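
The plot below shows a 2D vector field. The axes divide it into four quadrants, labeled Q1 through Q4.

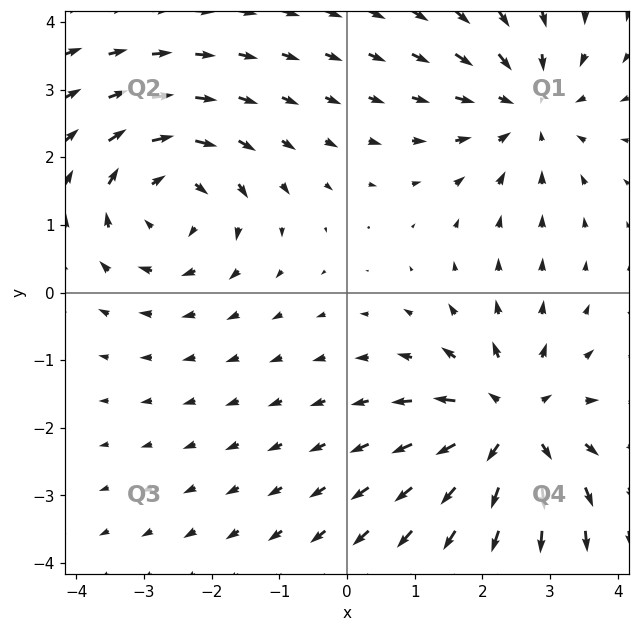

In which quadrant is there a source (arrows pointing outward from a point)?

Q4

The source sits at approximately (2.4, -2.0), which lies in quadrant Q4. The divergence there is about +5, positive as expected for a source.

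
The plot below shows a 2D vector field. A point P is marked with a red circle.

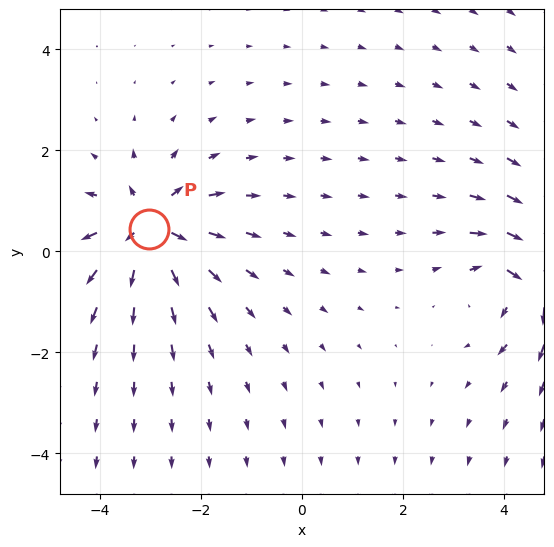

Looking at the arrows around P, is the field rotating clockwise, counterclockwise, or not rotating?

not rotating

Near P at (-3.0, 0.5) the arrows show no circulation. The curl there is ≈0.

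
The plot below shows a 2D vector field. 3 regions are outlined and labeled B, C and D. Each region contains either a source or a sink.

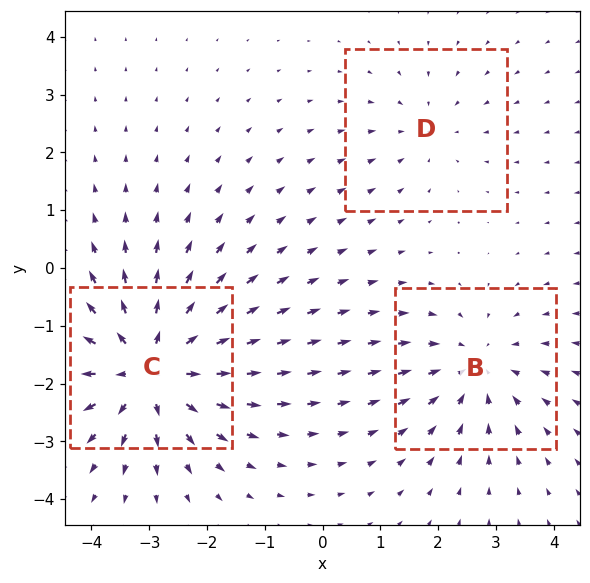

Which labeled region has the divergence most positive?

C

Divergence at each region's feature centre — B: about -3, C: about +4, D: about -2. Region C is most positive.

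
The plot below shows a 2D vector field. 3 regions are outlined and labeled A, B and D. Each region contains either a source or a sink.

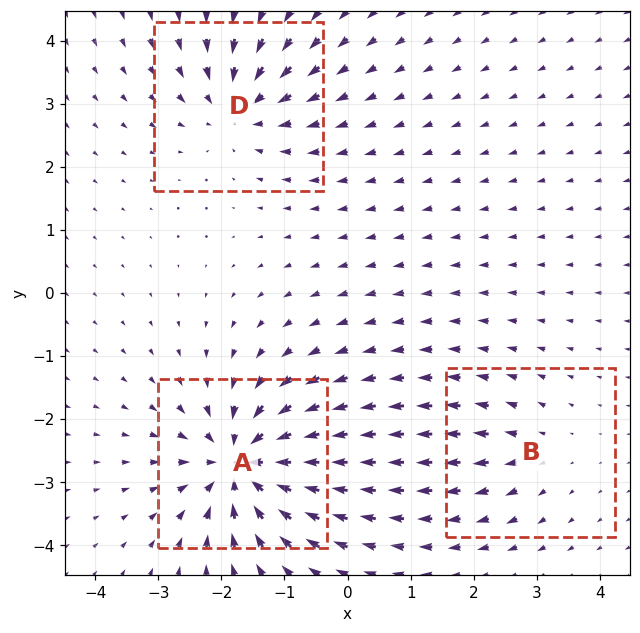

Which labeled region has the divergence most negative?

A

Divergence at each region's feature centre — A: about -6, B: about +2, D: about -4. Region A is most negative.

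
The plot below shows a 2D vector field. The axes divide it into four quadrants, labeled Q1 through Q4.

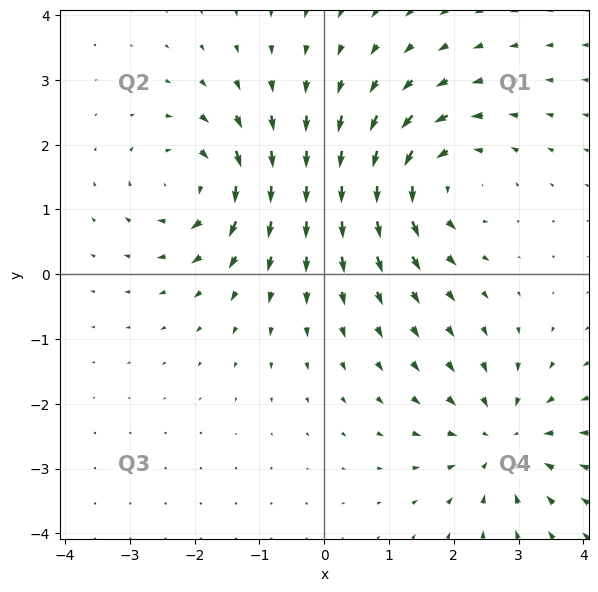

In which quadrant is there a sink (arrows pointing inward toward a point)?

The sink sits at approximately (2.8, -2.6), which lies in quadrant Q4. The divergence there is about -4, negative as expected for a sink.

Q4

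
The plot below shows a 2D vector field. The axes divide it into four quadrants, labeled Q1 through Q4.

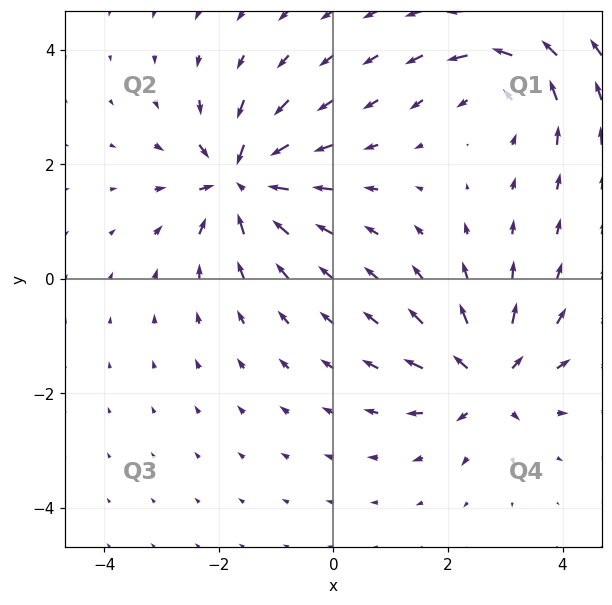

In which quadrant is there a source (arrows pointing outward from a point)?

The source sits at approximately (2.7, -1.8), which lies in quadrant Q4. The divergence there is about +6, positive as expected for a source.

Q4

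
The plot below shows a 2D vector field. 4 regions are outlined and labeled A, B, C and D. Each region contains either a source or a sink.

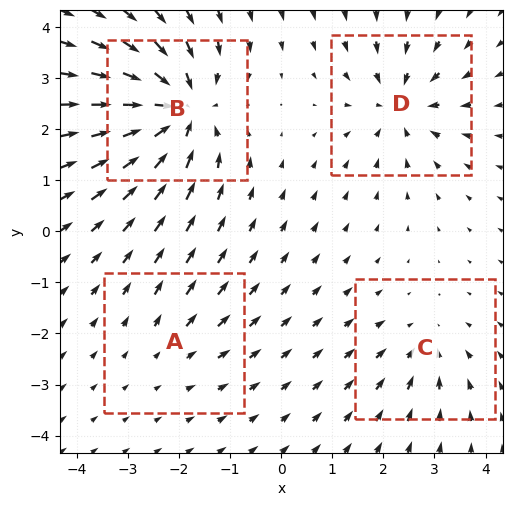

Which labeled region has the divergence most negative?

Divergence at each region's feature centre — A: about +2, B: about -8, C: about -3, D: about -5. Region B is most negative.

B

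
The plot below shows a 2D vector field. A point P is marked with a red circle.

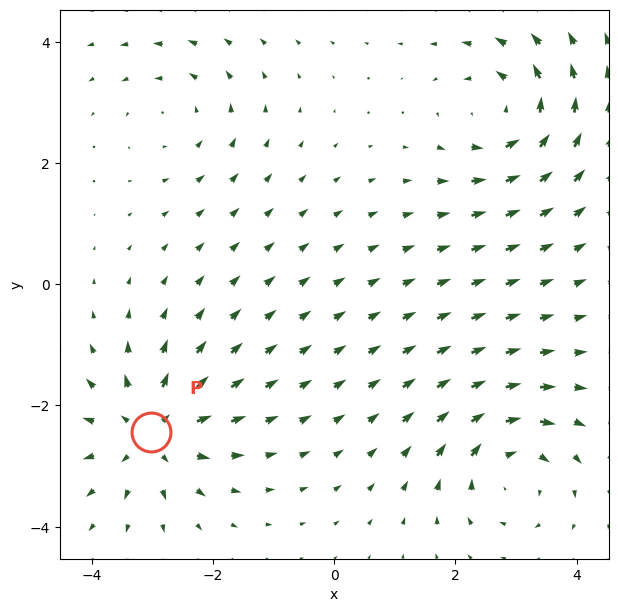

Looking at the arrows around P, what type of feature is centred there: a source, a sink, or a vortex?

source

At P (-3.0, -2.4) the arrows spread outward. Divergence about +6, curl ≈0 — positive divergence with near-zero curl is a source.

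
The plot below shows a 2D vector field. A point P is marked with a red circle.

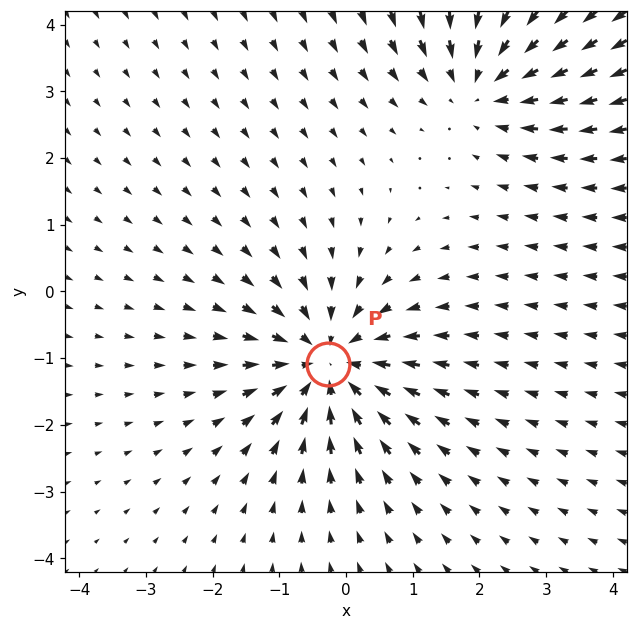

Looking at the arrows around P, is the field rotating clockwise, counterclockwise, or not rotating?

not rotating

Near P at (-0.3, -1.1) the arrows show no circulation. The curl there is ≈0.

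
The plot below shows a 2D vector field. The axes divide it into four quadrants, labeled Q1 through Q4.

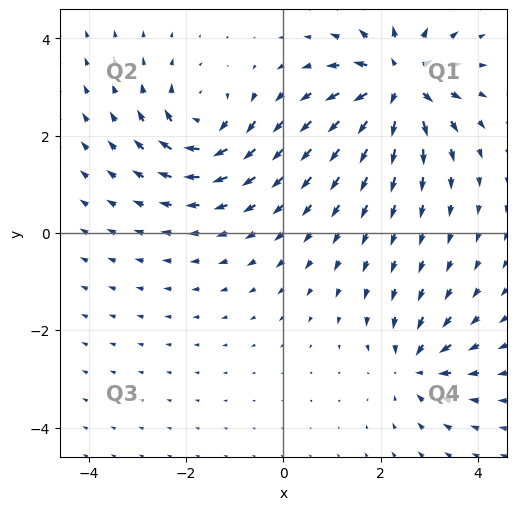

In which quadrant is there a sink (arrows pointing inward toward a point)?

Q4

The sink sits at approximately (2.7, -2.7), which lies in quadrant Q4. The divergence there is about -4, negative as expected for a sink.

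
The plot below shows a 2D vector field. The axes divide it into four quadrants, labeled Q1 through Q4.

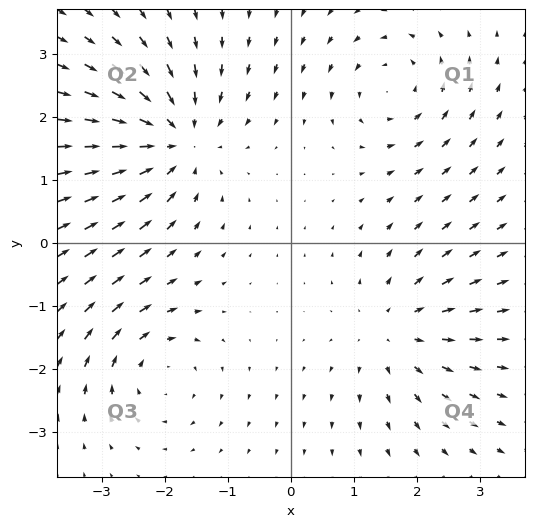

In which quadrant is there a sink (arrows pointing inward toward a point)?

Q2

The sink sits at approximately (-1.8, 1.6), which lies in quadrant Q2. The divergence there is about -5, negative as expected for a sink.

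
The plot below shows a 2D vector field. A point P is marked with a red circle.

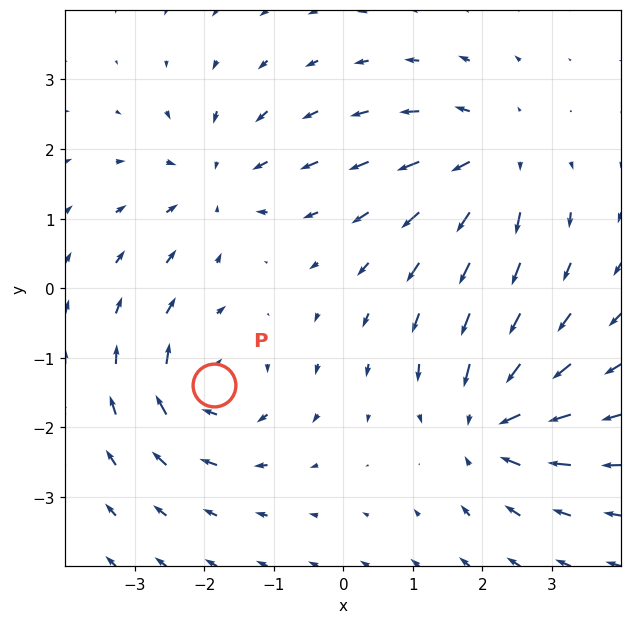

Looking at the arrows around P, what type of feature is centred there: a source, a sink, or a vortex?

vortex

At P (-1.9, -1.4) the arrows circulate clockwise. Divergence ≈0, curl about -5 — near-zero divergence with nonzero curl is a vortex.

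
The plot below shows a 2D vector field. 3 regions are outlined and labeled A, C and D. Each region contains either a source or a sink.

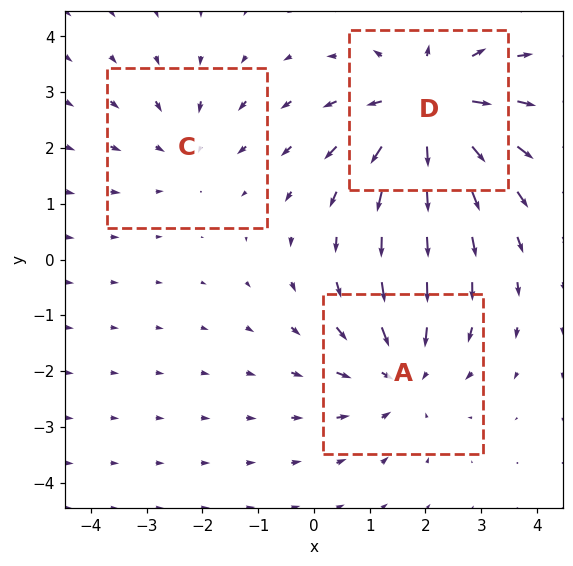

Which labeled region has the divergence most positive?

Divergence at each region's feature centre — A: about -3, C: about -2, D: about +4. Region D is most positive.

D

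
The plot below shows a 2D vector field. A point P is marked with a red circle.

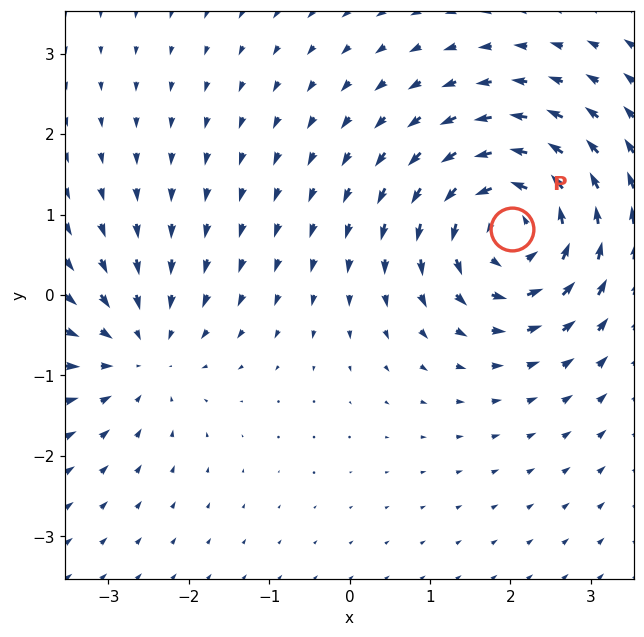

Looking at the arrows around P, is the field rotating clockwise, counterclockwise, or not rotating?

Near P at (2.0, 0.8) the arrows circulate counterclockwise. The curl (z-component) there is about +6; positive curl means counterclockwise rotation.

counterclockwise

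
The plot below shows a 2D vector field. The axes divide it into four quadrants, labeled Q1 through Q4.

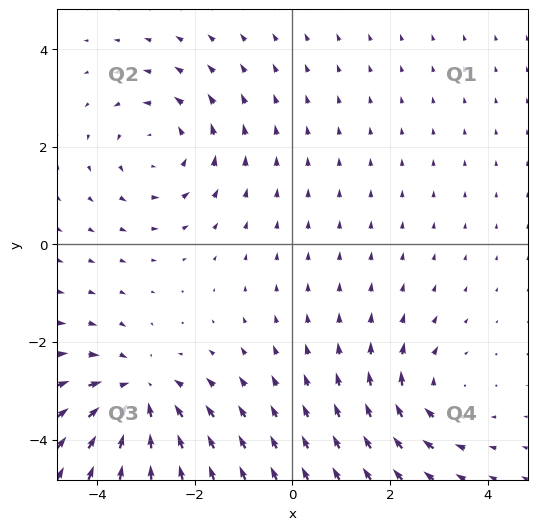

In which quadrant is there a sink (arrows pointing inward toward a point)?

Q3

The sink sits at approximately (-3.2, -3.1), which lies in quadrant Q3. The divergence there is about -5, negative as expected for a sink.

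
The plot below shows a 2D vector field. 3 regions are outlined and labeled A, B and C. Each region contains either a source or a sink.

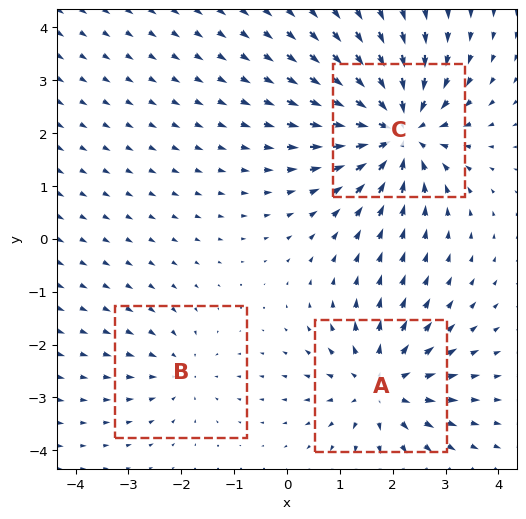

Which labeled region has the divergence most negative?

C

Divergence at each region's feature centre — A: about +4, B: about -2, C: about -5. Region C is most negative.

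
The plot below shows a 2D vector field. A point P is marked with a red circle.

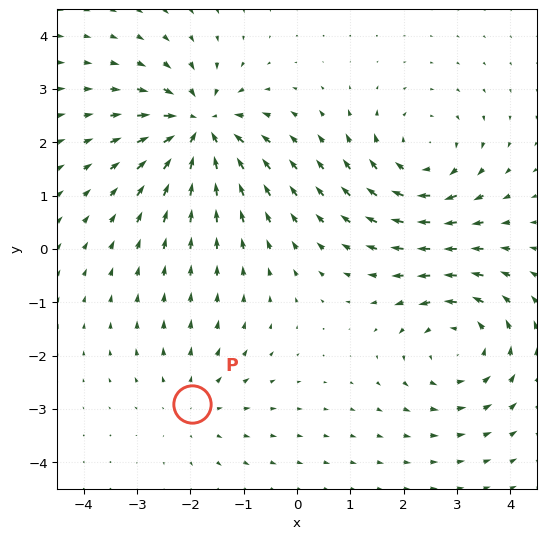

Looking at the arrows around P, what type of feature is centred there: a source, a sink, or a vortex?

source

At P (-2.0, -2.9) the arrows spread outward. Divergence about +2, curl ≈0 — positive divergence with near-zero curl is a source.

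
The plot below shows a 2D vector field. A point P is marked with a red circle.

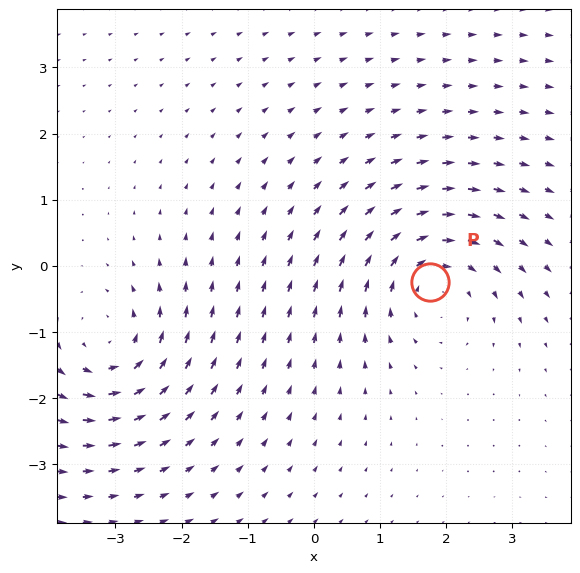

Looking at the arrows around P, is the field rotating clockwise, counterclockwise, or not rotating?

clockwise

Near P at (1.8, -0.2) the arrows circulate clockwise. The curl (z-component) there is about -4; negative curl means clockwise rotation.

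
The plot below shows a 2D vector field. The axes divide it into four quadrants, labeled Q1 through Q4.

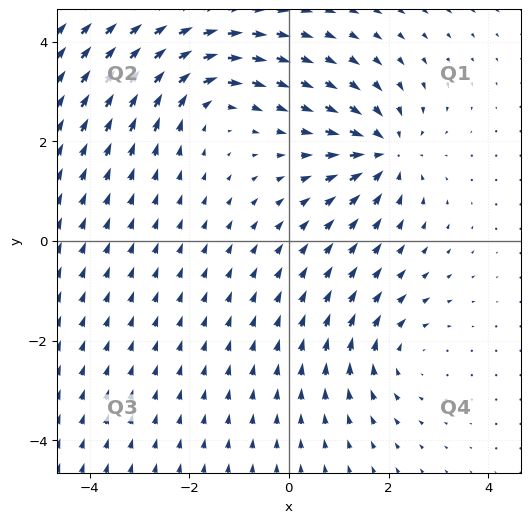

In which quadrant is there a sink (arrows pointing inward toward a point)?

Q1

The sink sits at approximately (1.9, 1.8), which lies in quadrant Q1. The divergence there is about -5, negative as expected for a sink.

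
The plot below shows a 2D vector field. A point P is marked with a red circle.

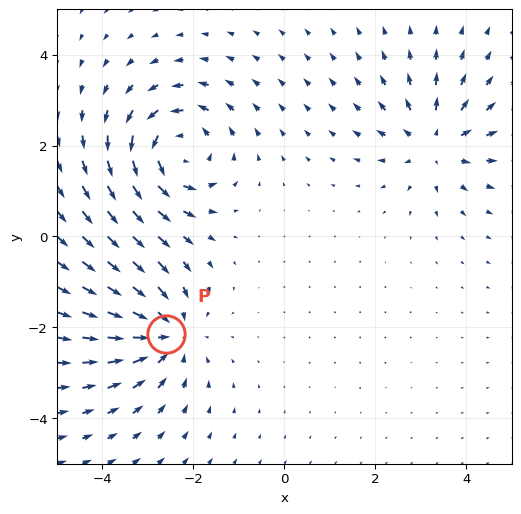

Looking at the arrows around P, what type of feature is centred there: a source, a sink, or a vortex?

sink

At P (-2.6, -2.1) the arrows converge inward. Divergence about -3, curl ≈0 — negative divergence with near-zero curl is a sink.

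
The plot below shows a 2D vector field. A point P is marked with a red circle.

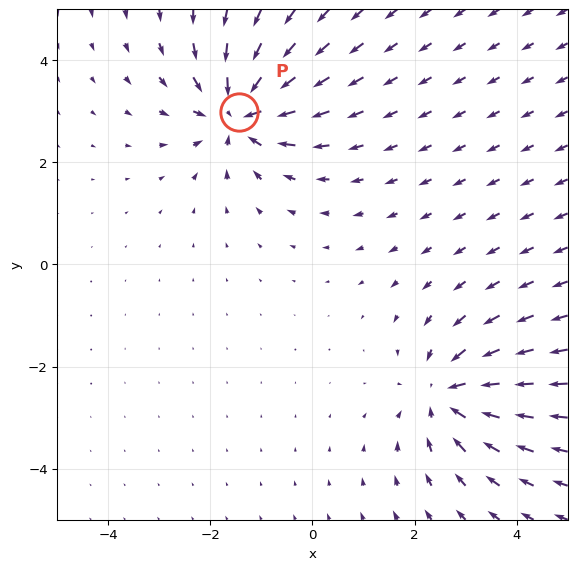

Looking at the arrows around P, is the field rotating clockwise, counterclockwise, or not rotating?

not rotating

Near P at (-1.4, 3.0) the arrows show no circulation. The curl there is ≈0.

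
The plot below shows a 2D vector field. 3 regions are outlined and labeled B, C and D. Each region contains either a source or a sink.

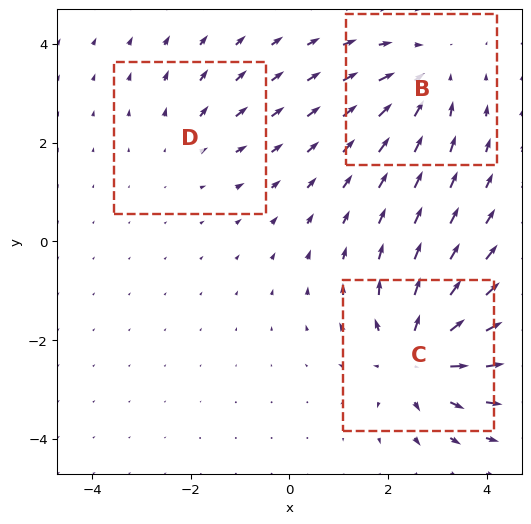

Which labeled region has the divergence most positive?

Divergence at each region's feature centre — B: about -3, C: about +5, D: about +2. Region C is most positive.

C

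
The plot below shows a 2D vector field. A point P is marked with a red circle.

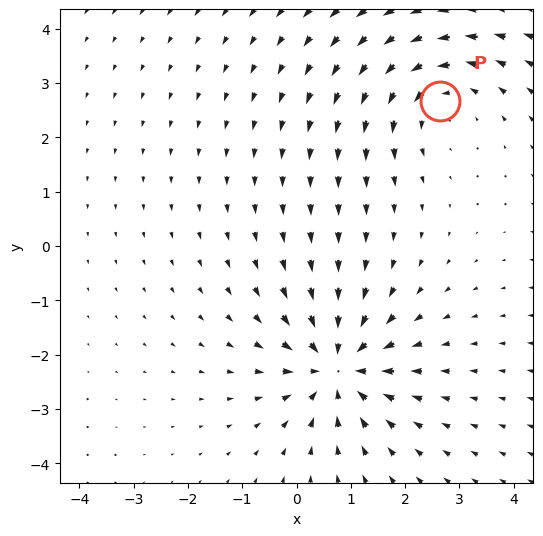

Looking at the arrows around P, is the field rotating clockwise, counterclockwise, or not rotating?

Near P at (2.6, 2.7) the arrows circulate counterclockwise. The curl (z-component) there is about +3; positive curl means counterclockwise rotation.

counterclockwise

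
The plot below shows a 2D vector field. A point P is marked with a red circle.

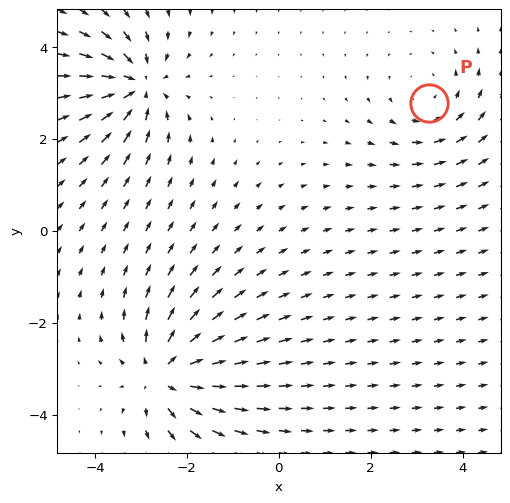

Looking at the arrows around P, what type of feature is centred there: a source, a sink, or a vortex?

vortex

At P (3.3, 2.8) the arrows circulate counterclockwise. Divergence ≈0, curl about +2 — near-zero divergence with nonzero curl is a vortex.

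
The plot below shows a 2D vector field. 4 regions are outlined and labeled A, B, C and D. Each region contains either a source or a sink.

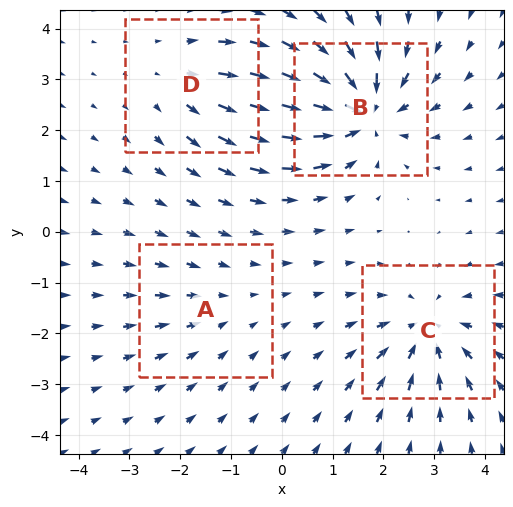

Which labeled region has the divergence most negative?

B

Divergence at each region's feature centre — A: about -2, B: about -7, C: about -5, D: about +3. Region B is most negative.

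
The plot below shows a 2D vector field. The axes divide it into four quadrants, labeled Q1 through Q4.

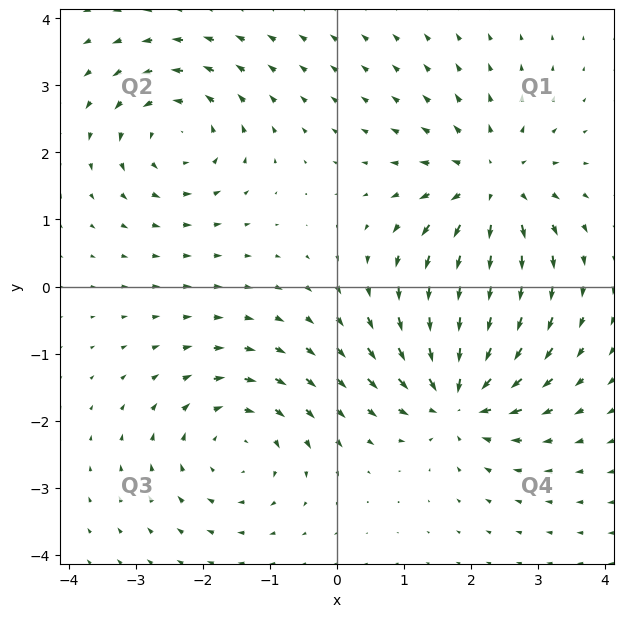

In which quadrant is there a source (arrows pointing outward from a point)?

Q1

The source sits at approximately (2.3, 1.5), which lies in quadrant Q1. The divergence there is about +5, positive as expected for a source.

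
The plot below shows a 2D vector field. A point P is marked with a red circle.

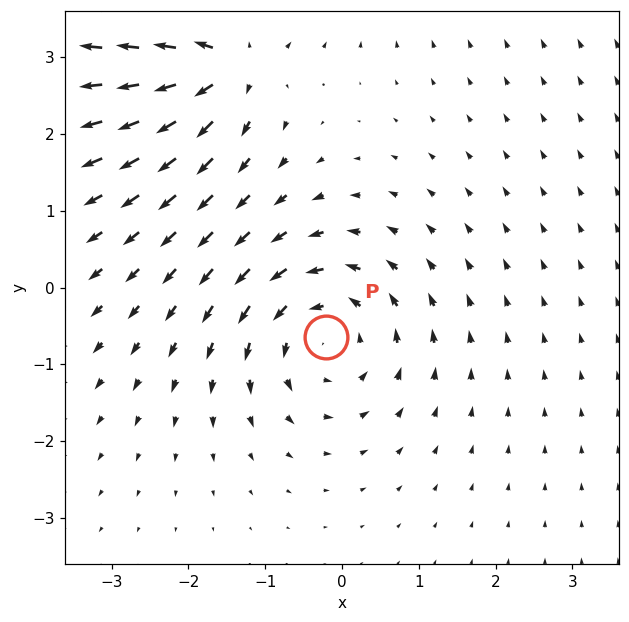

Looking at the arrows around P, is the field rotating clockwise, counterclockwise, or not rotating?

counterclockwise

Near P at (-0.2, -0.6) the arrows circulate counterclockwise. The curl (z-component) there is about +3; positive curl means counterclockwise rotation.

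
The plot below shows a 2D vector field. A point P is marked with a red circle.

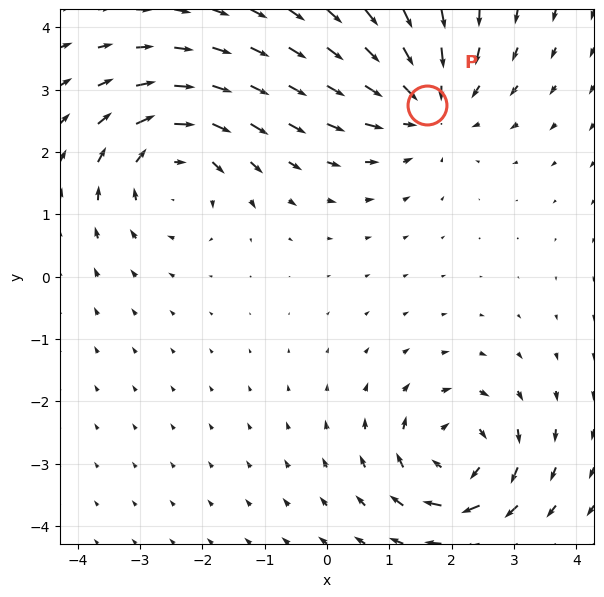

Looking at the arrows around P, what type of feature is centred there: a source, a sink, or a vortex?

At P (1.6, 2.8) the arrows converge inward. Divergence about -5, curl ≈0 — negative divergence with near-zero curl is a sink.

sink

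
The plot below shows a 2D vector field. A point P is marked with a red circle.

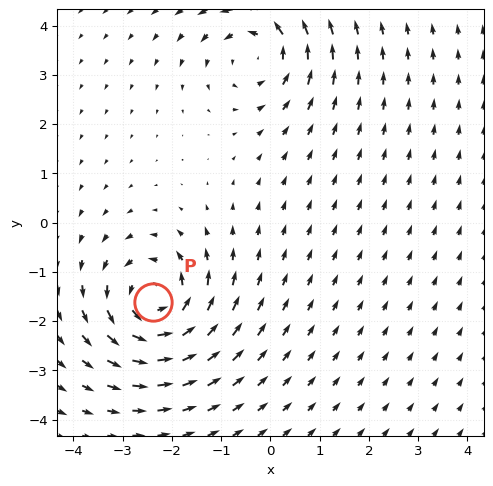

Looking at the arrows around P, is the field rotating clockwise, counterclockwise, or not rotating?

counterclockwise

Near P at (-2.4, -1.6) the arrows circulate counterclockwise. The curl (z-component) there is about +6; positive curl means counterclockwise rotation.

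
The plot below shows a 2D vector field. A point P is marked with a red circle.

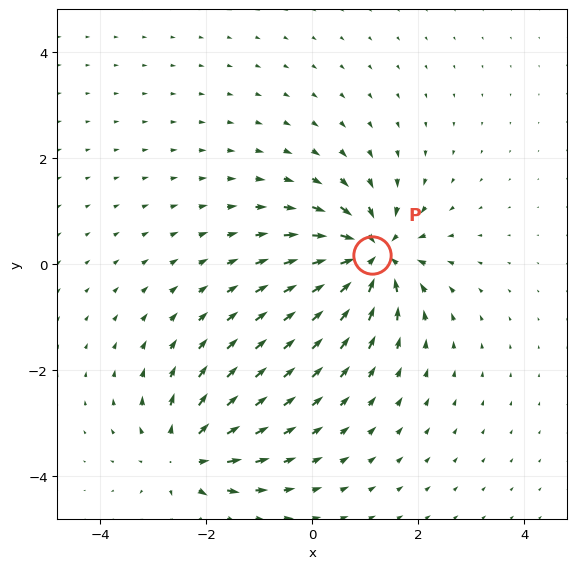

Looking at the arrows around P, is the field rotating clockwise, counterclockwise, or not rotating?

Near P at (1.1, 0.2) the arrows show no circulation. The curl there is ≈0.

not rotating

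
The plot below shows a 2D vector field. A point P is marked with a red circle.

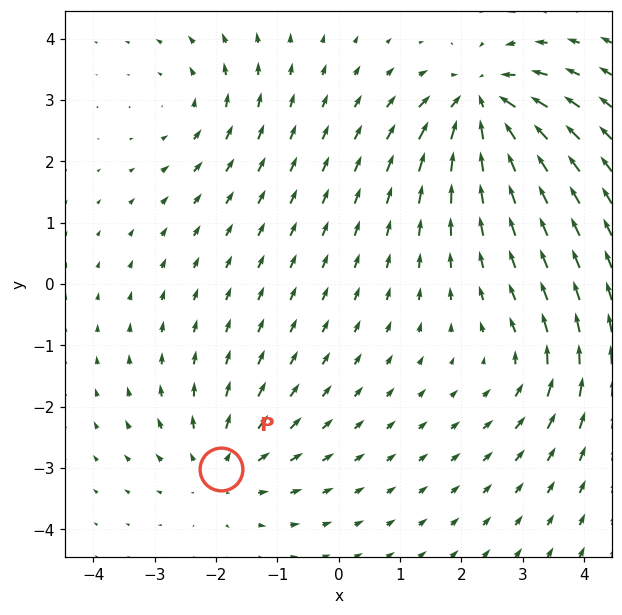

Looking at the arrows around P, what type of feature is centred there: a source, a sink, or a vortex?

At P (-1.9, -3.0) the arrows spread outward. Divergence about +4, curl ≈0 — positive divergence with near-zero curl is a source.

source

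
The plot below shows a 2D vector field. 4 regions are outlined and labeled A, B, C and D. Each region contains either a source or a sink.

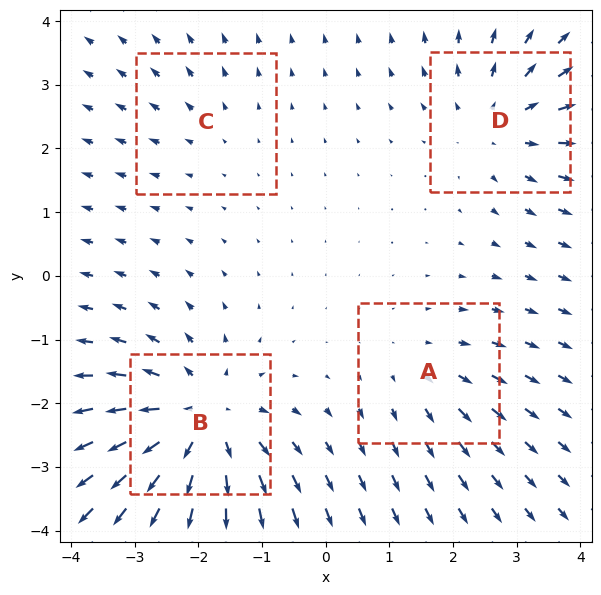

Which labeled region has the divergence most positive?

B

Divergence at each region's feature centre — A: about +3, B: about +7, C: about +2, D: about +4. Region B is most positive.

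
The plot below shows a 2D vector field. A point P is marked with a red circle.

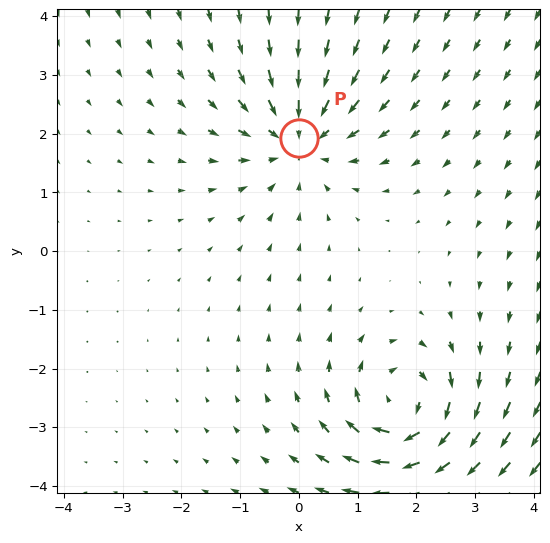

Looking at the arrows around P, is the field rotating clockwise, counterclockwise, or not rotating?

Near P at (0.0, 1.9) the arrows show no circulation. The curl there is ≈0.

not rotating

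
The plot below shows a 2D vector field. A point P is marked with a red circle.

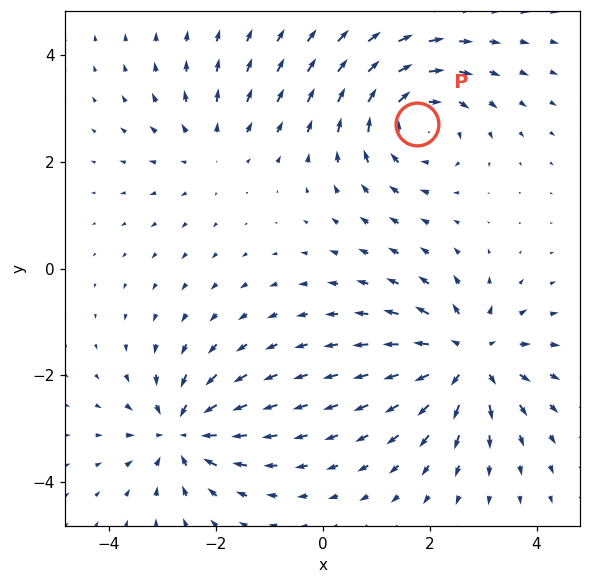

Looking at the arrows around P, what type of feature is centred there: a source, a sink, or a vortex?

At P (1.8, 2.7) the arrows circulate clockwise. Divergence ≈0, curl about -5 — near-zero divergence with nonzero curl is a vortex.

vortex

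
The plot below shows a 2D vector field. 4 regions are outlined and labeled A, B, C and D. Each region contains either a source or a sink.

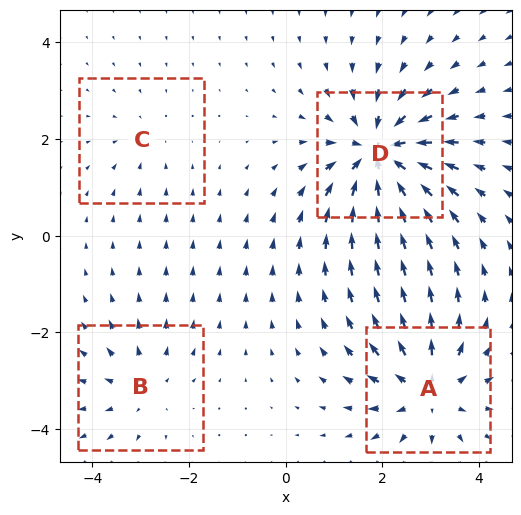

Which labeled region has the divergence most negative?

Divergence at each region's feature centre — A: about +5, B: about +3, C: about -2, D: about -7. Region D is most negative.

D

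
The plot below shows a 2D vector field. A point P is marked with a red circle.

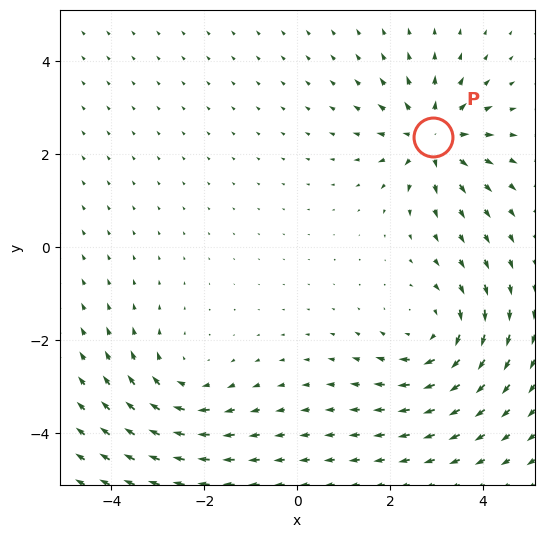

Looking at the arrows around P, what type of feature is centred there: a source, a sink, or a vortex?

At P (2.9, 2.4) the arrows spread outward. Divergence about +5, curl ≈0 — positive divergence with near-zero curl is a source.

source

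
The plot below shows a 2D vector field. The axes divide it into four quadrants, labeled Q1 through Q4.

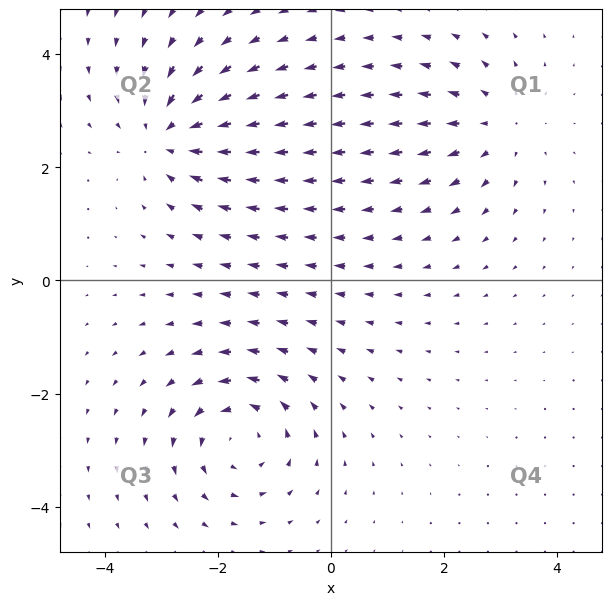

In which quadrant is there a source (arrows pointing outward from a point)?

Q1

The source sits at approximately (2.9, 2.7), which lies in quadrant Q1. The divergence there is about +3, positive as expected for a source.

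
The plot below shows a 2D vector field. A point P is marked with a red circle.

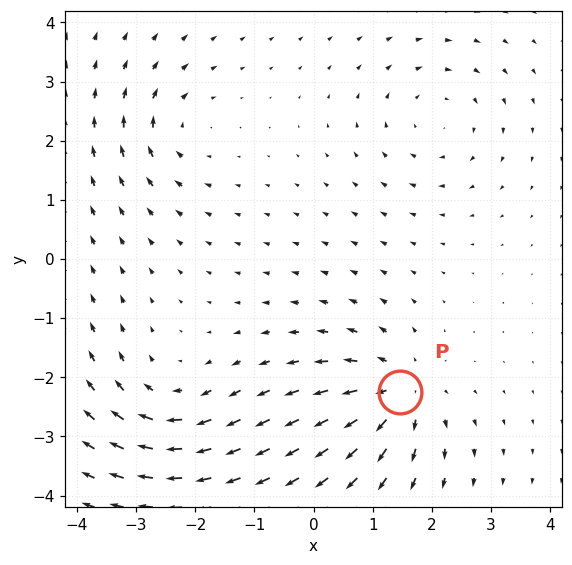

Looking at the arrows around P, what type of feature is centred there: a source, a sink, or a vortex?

source

At P (1.5, -2.3) the arrows spread outward. Divergence about +6, curl ≈0 — positive divergence with near-zero curl is a source.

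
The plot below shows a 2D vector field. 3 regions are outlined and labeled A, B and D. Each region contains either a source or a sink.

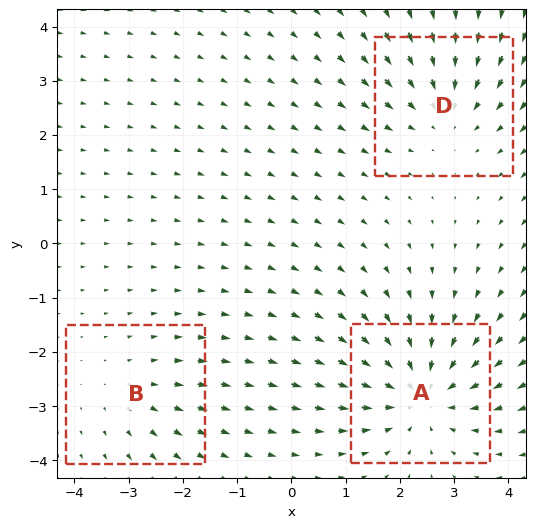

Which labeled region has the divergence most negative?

A

Divergence at each region's feature centre — A: about -4, B: about +2, D: about -3. Region A is most negative.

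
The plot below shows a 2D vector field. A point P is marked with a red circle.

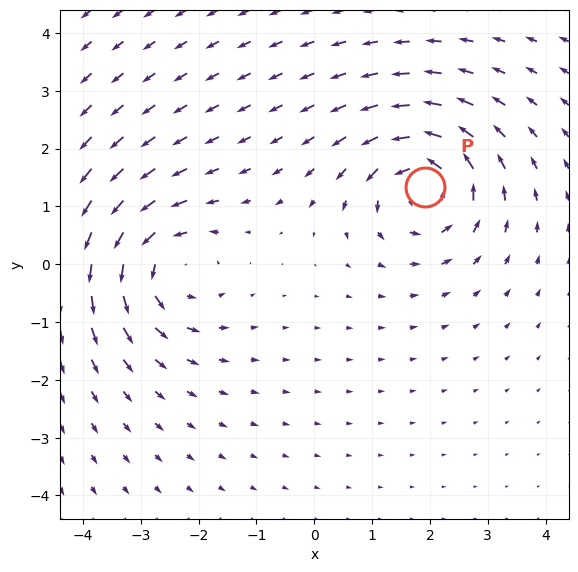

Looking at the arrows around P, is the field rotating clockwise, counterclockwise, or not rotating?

counterclockwise

Near P at (1.9, 1.3) the arrows circulate counterclockwise. The curl (z-component) there is about +3; positive curl means counterclockwise rotation.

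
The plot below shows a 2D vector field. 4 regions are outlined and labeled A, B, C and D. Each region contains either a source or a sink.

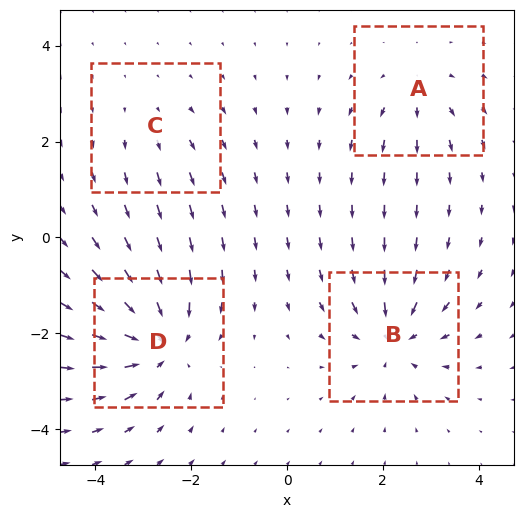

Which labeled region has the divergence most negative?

D

Divergence at each region's feature centre — A: about +3, B: about -5, C: about +2, D: about -7. Region D is most negative.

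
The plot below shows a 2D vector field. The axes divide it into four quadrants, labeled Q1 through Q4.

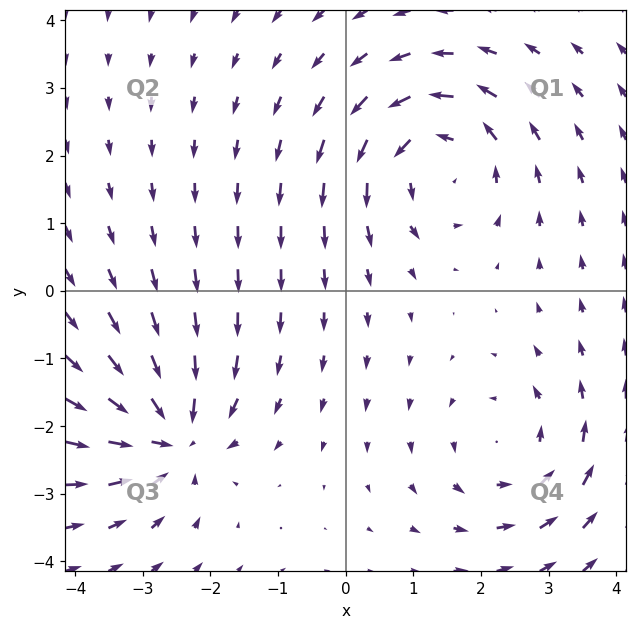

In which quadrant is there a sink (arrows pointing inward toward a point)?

The sink sits at approximately (-2.6, -2.2), which lies in quadrant Q3. The divergence there is about -6, negative as expected for a sink.

Q3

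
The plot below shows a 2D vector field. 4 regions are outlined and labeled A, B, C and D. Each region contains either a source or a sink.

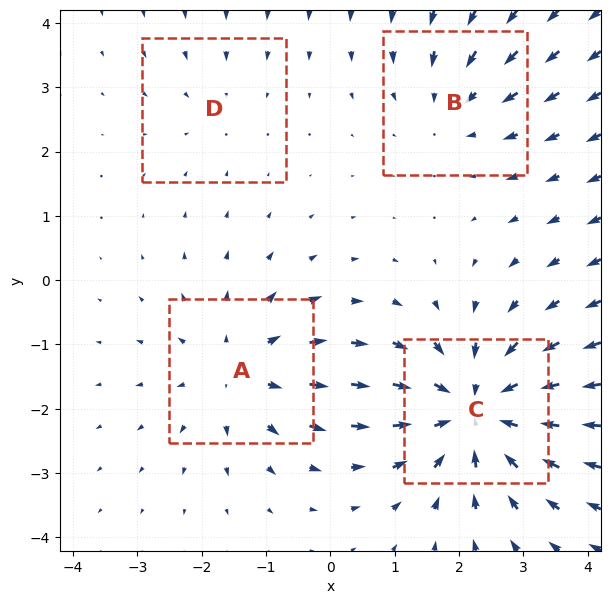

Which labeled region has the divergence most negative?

C

Divergence at each region's feature centre — A: about +4, B: about -3, C: about -7, D: about -2. Region C is most negative.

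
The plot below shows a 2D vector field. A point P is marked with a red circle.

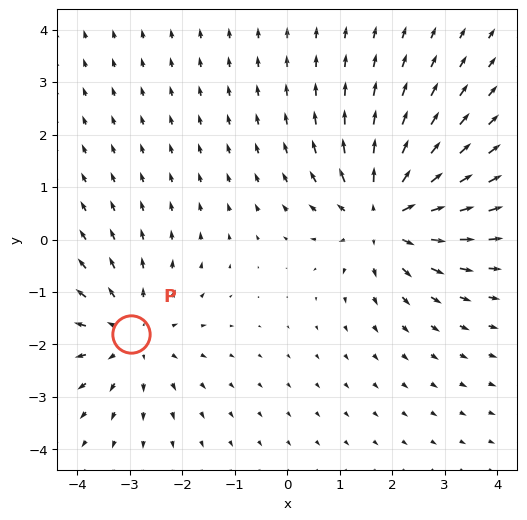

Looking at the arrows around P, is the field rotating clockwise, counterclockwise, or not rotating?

Near P at (-3.0, -1.8) the arrows show no circulation. The curl there is ≈0.

not rotating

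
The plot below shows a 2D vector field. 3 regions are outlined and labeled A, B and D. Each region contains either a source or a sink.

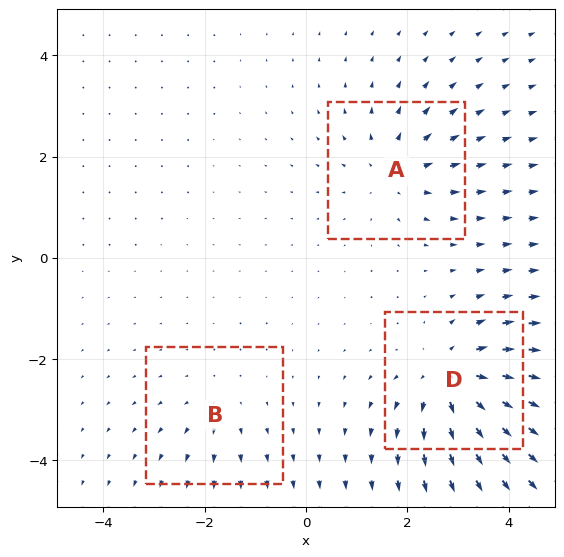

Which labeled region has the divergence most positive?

Divergence at each region's feature centre — A: about +3, B: about +2, D: about +5. Region D is most positive.

D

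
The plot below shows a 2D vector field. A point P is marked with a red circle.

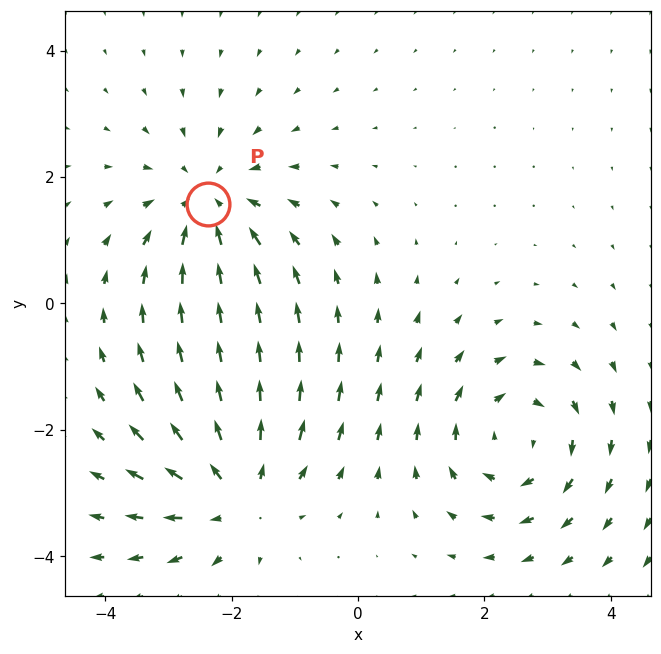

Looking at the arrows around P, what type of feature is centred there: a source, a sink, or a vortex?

At P (-2.4, 1.6) the arrows converge inward. Divergence about -4, curl ≈0 — negative divergence with near-zero curl is a sink.

sink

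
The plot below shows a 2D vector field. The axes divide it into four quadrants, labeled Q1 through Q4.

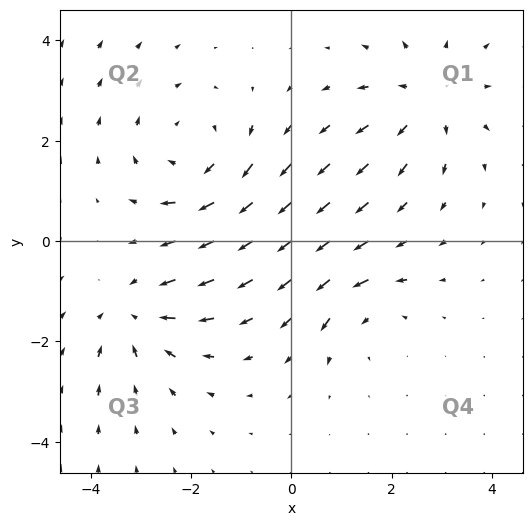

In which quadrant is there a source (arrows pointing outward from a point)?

Q1

The source sits at approximately (2.7, 2.8), which lies in quadrant Q1. The divergence there is about +4, positive as expected for a source.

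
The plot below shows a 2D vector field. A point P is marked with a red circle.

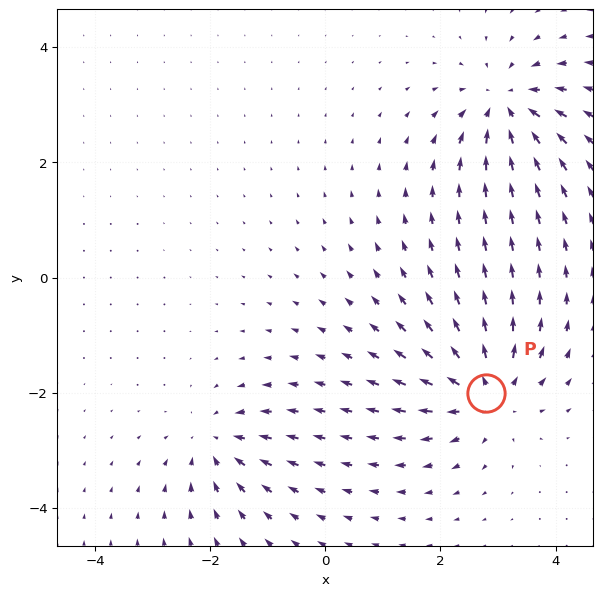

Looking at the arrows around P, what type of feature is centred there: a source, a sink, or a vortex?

source

At P (2.8, -2.0) the arrows spread outward. Divergence about +6, curl ≈0 — positive divergence with near-zero curl is a source.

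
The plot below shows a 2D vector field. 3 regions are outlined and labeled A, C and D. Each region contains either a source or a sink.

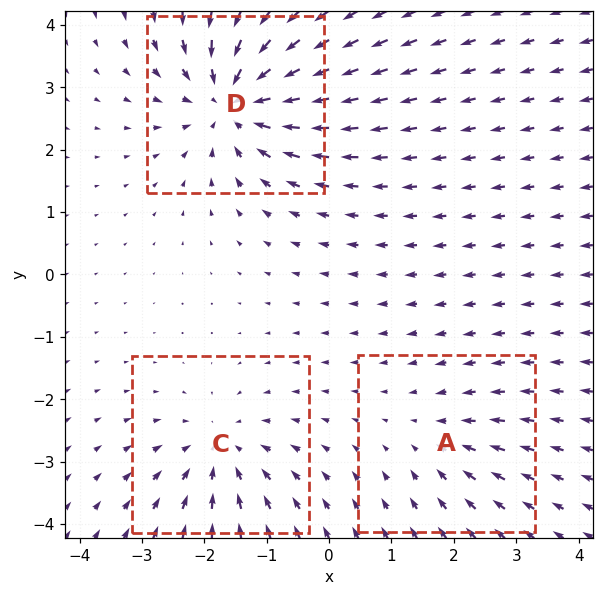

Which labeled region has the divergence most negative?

D

Divergence at each region's feature centre — A: about -2, C: about -3, D: about -6. Region D is most negative.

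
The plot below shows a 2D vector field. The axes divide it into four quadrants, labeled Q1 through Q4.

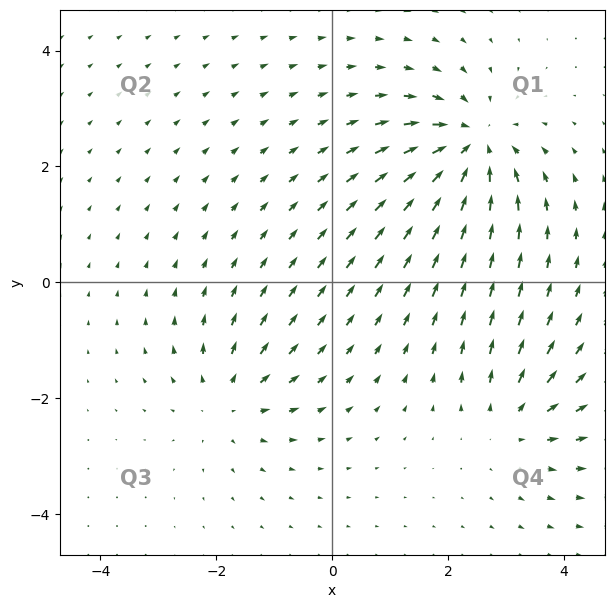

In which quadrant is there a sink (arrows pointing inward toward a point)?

Q1

The sink sits at approximately (2.4, 2.4), which lies in quadrant Q1. The divergence there is about -4, negative as expected for a sink.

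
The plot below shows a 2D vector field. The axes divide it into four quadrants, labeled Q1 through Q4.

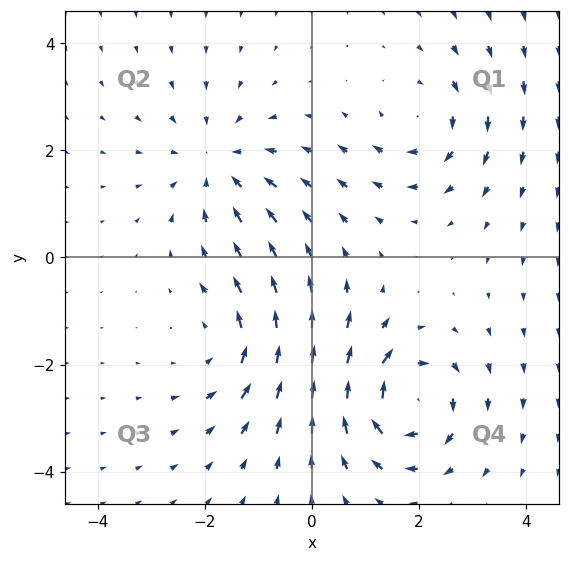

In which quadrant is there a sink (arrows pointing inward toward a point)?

The sink sits at approximately (-1.8, 1.7), which lies in quadrant Q2. The divergence there is about -3, negative as expected for a sink.

Q2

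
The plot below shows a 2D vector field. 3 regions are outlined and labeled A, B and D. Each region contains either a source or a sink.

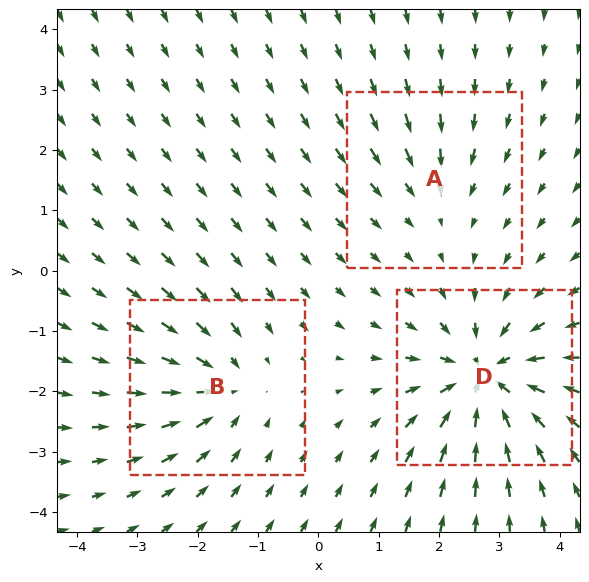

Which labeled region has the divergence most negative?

D

Divergence at each region's feature centre — A: about -2, B: about -4, D: about -6. Region D is most negative.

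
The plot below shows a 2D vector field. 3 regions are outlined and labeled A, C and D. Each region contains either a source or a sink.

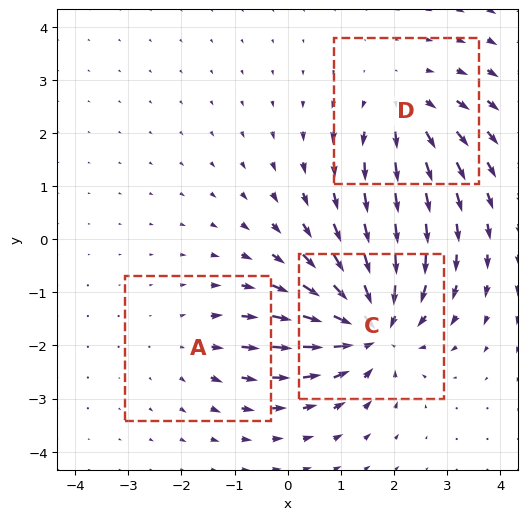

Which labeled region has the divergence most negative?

C

Divergence at each region's feature centre — A: about +2, C: about -5, D: about +3. Region C is most negative.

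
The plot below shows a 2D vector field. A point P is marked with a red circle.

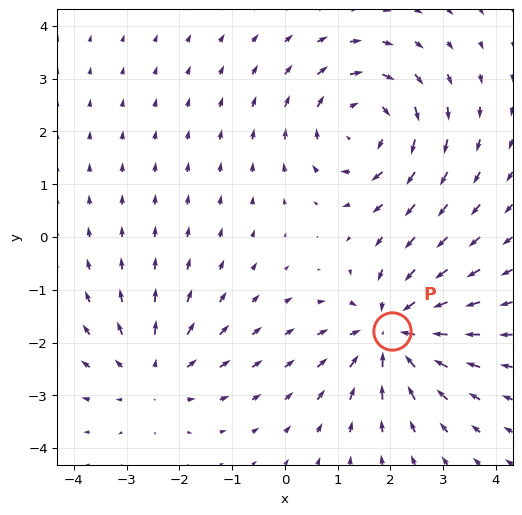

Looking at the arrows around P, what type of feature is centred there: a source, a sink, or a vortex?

At P (2.0, -1.8) the arrows converge inward. Divergence about -5, curl ≈0 — negative divergence with near-zero curl is a sink.

sink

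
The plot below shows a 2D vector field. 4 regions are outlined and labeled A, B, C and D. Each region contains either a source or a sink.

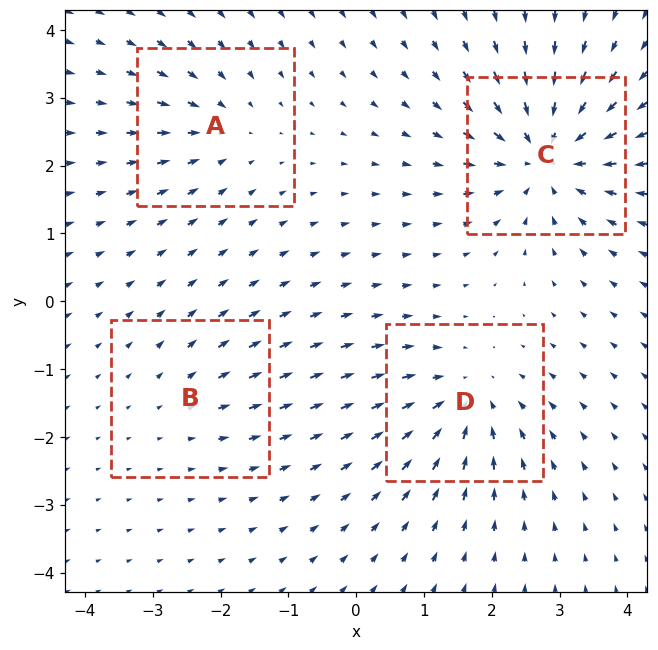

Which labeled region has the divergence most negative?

C

Divergence at each region's feature centre — A: about -3, B: about +2, C: about -7, D: about -5. Region C is most negative.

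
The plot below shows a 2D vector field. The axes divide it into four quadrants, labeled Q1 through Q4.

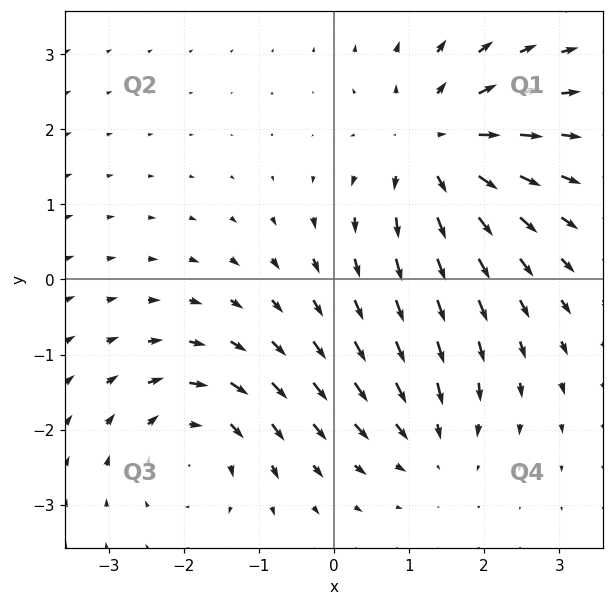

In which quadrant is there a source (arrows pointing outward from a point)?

The source sits at approximately (1.4, 1.8), which lies in quadrant Q1. The divergence there is about +5, positive as expected for a source.

Q1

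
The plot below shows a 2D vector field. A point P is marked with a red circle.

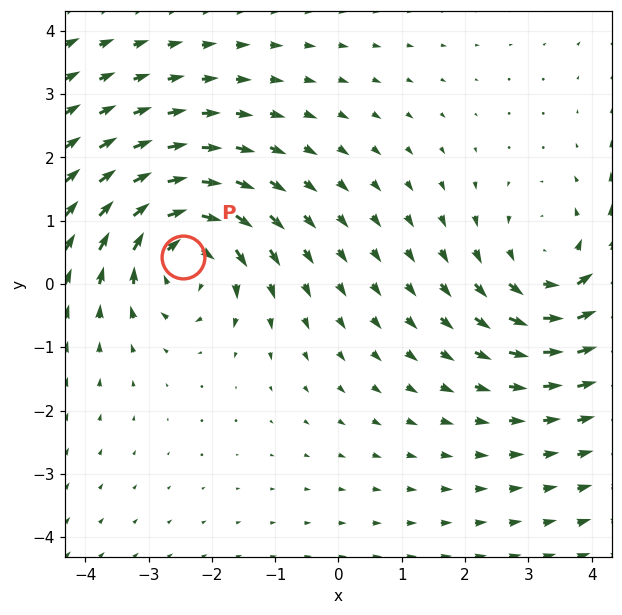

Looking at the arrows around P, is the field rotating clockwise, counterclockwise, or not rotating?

clockwise

Near P at (-2.4, 0.4) the arrows circulate clockwise. The curl (z-component) there is about -3; negative curl means clockwise rotation.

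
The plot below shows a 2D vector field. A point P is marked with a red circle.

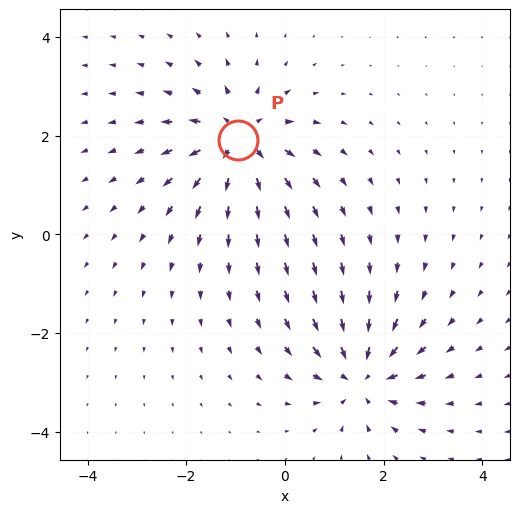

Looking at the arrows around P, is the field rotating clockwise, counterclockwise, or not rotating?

Near P at (-0.9, 1.9) the arrows show no circulation. The curl there is ≈0.

not rotating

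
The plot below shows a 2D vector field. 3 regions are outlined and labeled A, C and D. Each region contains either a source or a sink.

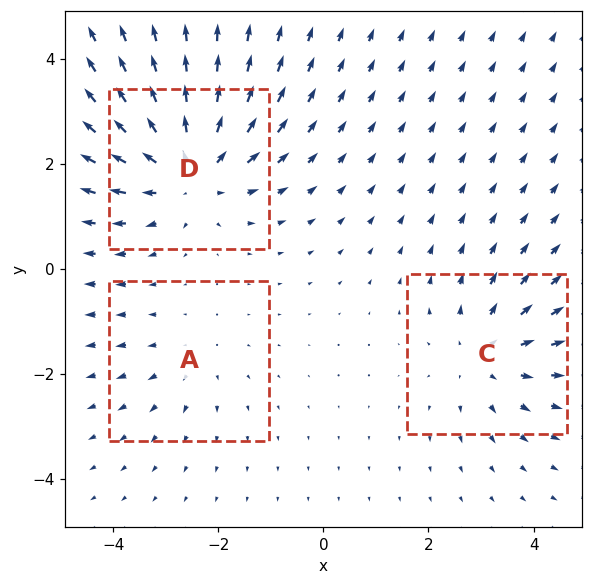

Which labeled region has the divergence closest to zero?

A

Divergence at each region's feature centre — A: about +2, C: about +3, D: about +4. Region A is closest to zero.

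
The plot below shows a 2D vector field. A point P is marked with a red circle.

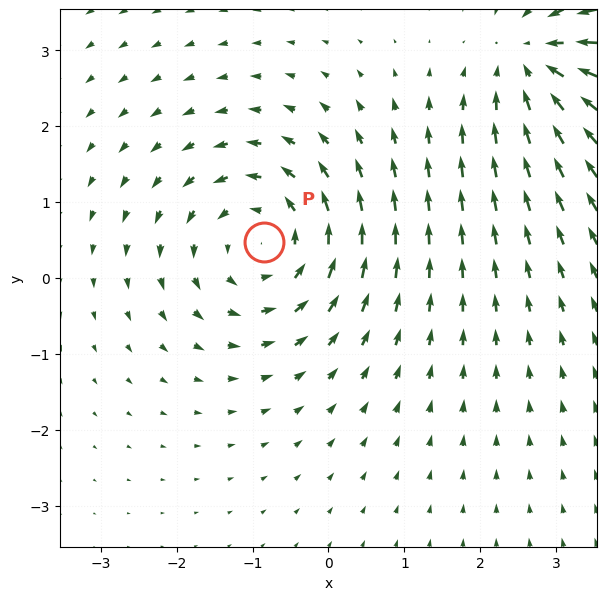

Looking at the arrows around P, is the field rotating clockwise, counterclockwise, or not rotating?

Near P at (-0.9, 0.5) the arrows circulate counterclockwise. The curl (z-component) there is about +3; positive curl means counterclockwise rotation.

counterclockwise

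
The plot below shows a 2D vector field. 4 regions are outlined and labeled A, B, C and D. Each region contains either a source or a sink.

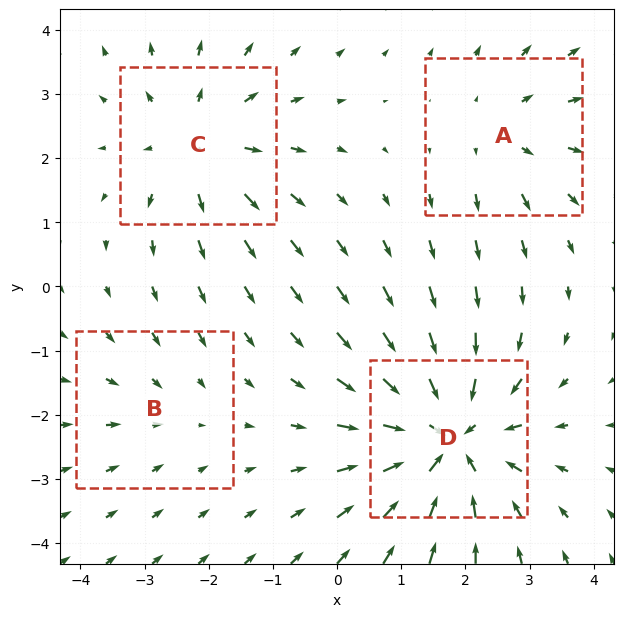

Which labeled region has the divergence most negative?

D

Divergence at each region's feature centre — A: about +3, B: about -2, C: about +4, D: about -7. Region D is most negative.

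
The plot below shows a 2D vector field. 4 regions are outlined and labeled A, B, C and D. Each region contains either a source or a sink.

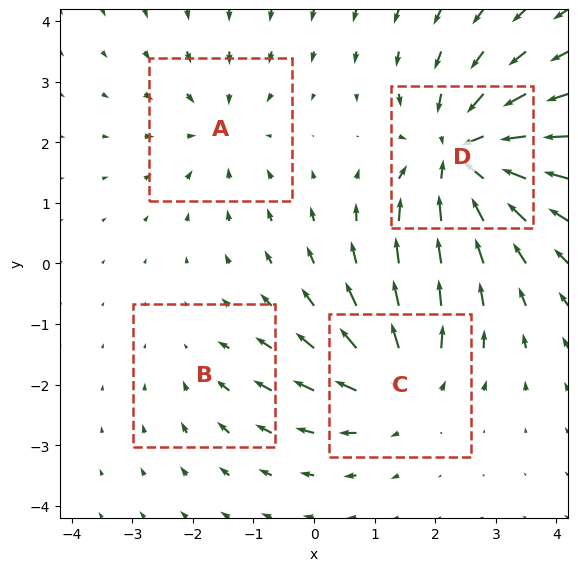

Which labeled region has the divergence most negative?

D

Divergence at each region's feature centre — A: about -3, B: about -2, C: about +5, D: about -7. Region D is most negative.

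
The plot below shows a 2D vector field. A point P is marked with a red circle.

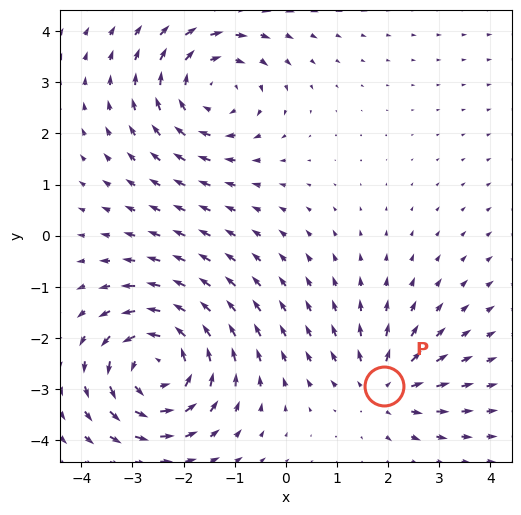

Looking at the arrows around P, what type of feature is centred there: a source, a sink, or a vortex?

At P (1.9, -2.9) the arrows spread outward. Divergence about +4, curl ≈0 — positive divergence with near-zero curl is a source.

source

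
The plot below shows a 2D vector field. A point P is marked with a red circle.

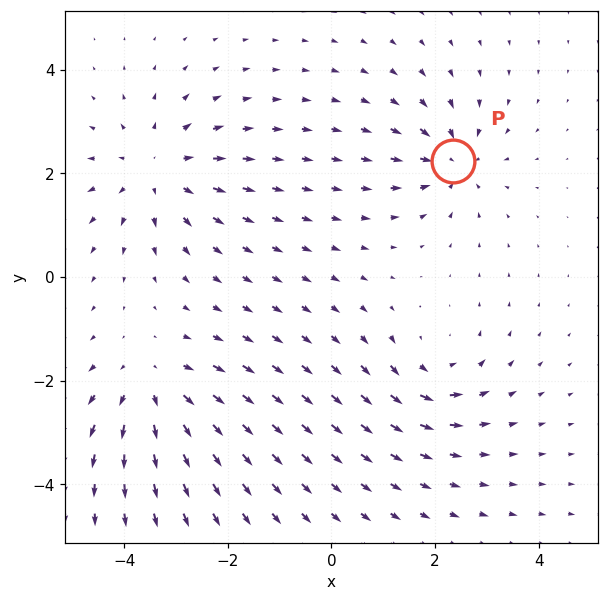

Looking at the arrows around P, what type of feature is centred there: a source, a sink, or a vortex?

sink

At P (2.3, 2.2) the arrows converge inward. Divergence about -4, curl ≈0 — negative divergence with near-zero curl is a sink.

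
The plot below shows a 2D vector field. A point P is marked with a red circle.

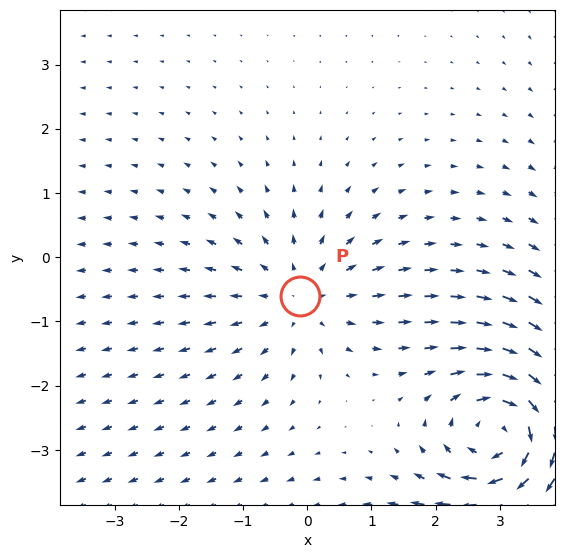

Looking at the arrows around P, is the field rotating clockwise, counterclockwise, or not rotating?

not rotating

Near P at (-0.1, -0.6) the arrows show no circulation. The curl there is ≈0.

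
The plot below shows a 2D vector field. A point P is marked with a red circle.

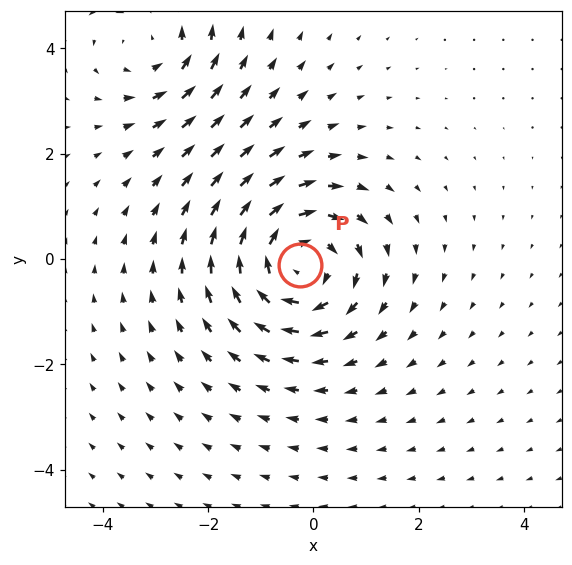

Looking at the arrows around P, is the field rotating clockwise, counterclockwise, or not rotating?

clockwise

Near P at (-0.3, -0.1) the arrows circulate clockwise. The curl (z-component) there is about -4; negative curl means clockwise rotation.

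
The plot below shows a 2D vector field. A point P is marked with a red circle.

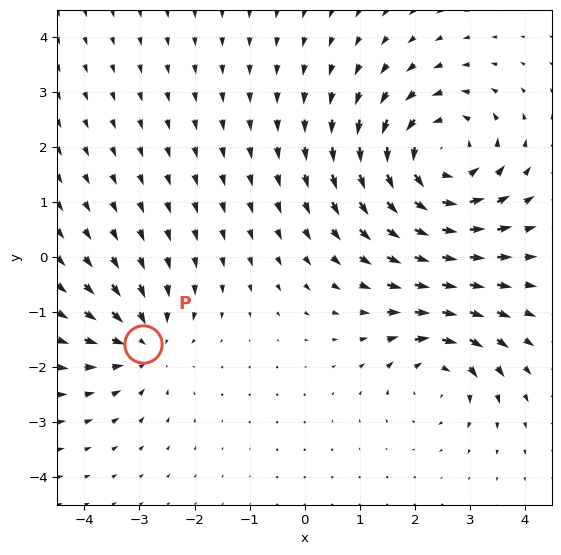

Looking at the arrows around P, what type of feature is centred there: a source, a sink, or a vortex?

sink

At P (-2.9, -1.6) the arrows converge inward. Divergence about -3, curl ≈0 — negative divergence with near-zero curl is a sink.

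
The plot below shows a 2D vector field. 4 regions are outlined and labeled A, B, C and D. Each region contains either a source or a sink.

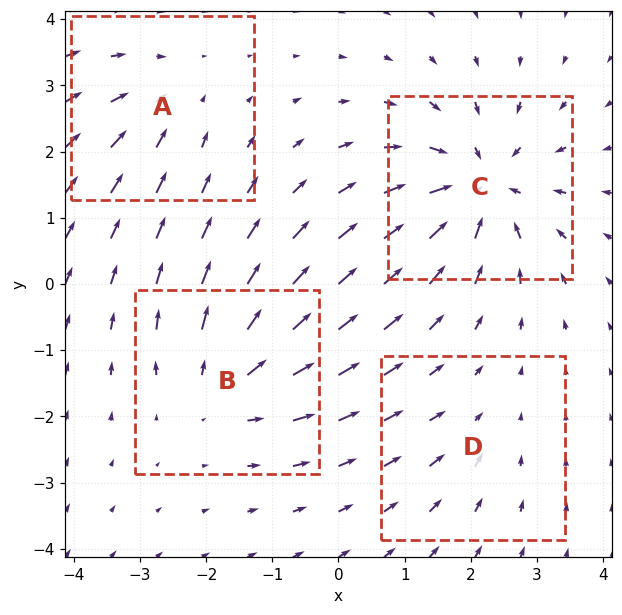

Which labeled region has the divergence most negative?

C

Divergence at each region's feature centre — A: about -3, B: about +5, C: about -7, D: about -2. Region C is most negative.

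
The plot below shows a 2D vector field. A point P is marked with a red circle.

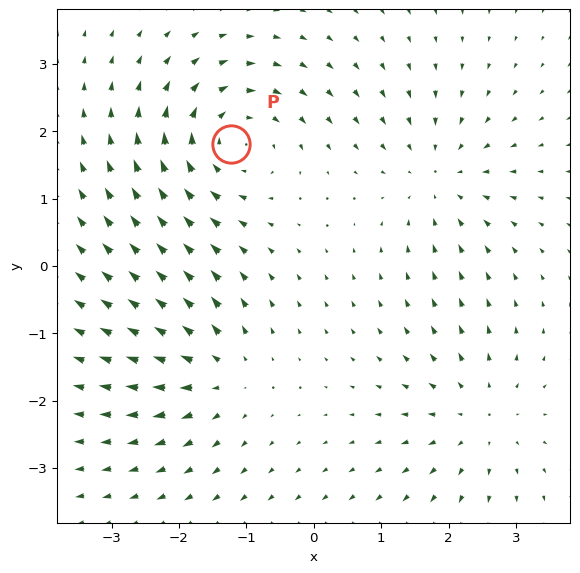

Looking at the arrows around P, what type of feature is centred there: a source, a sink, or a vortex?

At P (-1.2, 1.8) the arrows circulate clockwise. Divergence ≈0, curl about -5 — near-zero divergence with nonzero curl is a vortex.

vortex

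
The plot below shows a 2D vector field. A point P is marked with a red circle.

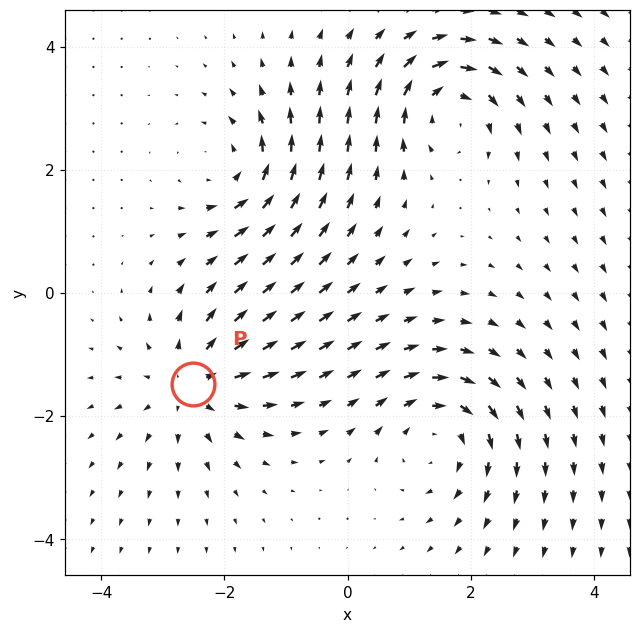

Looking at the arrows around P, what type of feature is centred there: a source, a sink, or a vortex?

At P (-2.5, -1.5) the arrows spread outward. Divergence about +4, curl ≈0 — positive divergence with near-zero curl is a source.

source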